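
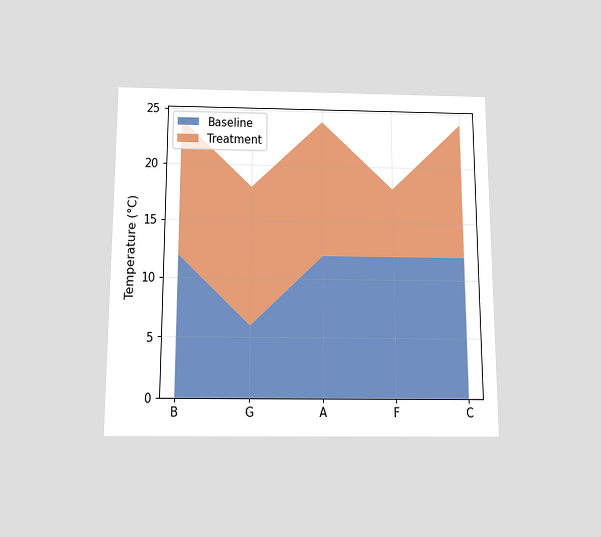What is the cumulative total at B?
24°C

The chart is viewed slightly from below. The stacked total at B reaches 24°C.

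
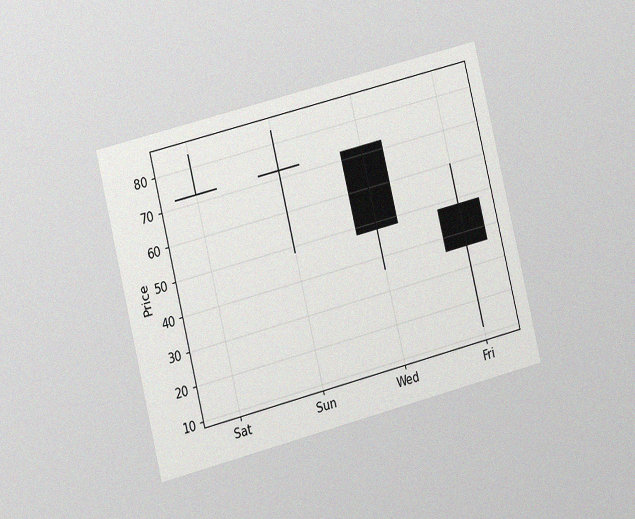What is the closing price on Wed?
The chart is tilted about 14° counter-clockwise and viewed at a slight angle, with some photo noise. The Wed candle closes at 48.

48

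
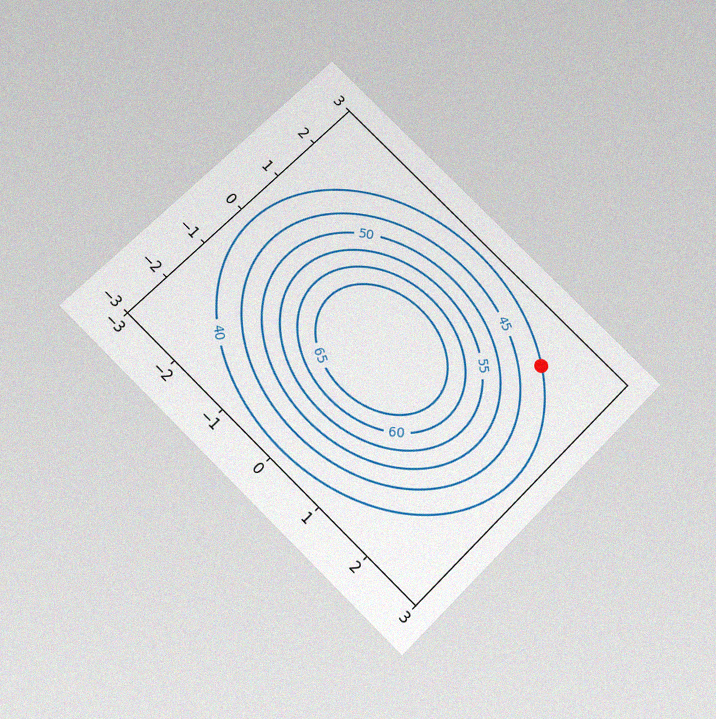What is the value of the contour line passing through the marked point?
The chart is tilted about 45° clockwise and viewed slightly from below, with some photo noise. The marked point sits on the contour labelled 40.

40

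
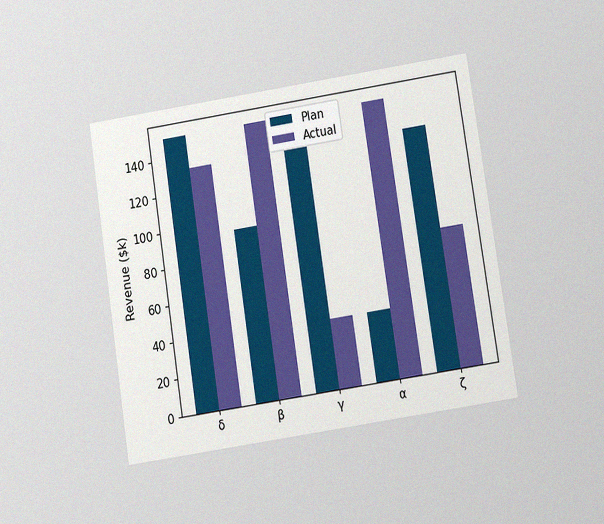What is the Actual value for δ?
The chart is tilted about 9° counter-clockwise and viewed at a slight angle, with some photo noise. The Actual bar at δ reaches $133k on the y-axis.

$133k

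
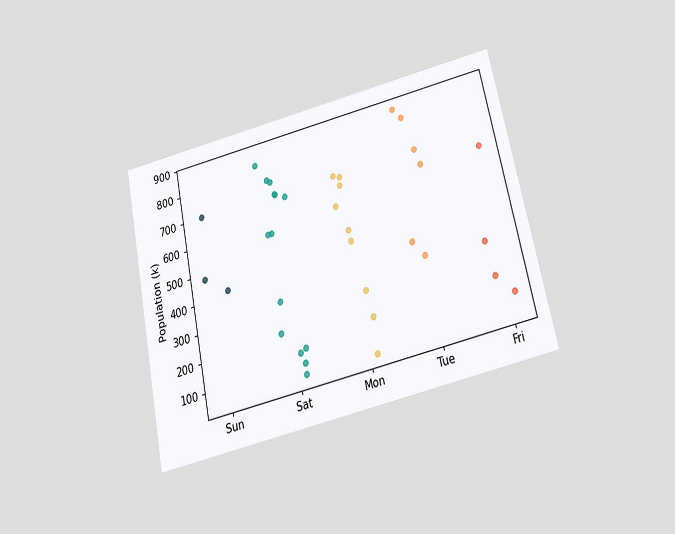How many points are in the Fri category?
4

The chart is tilted about 12° counter-clockwise and viewed slightly from below. Counting the markers in the Fri column gives 4.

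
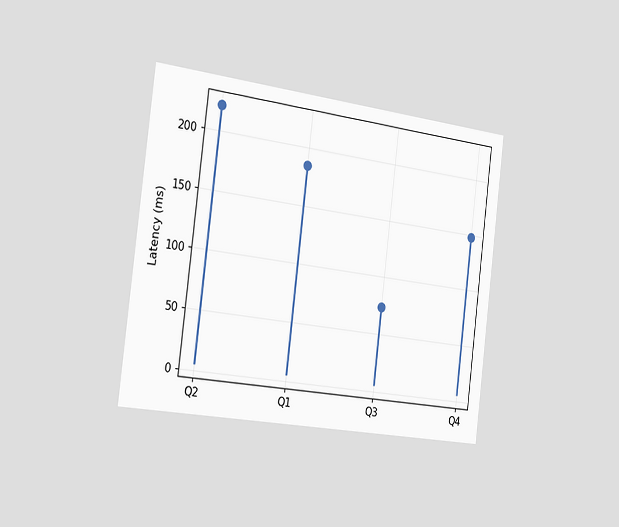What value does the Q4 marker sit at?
The chart is tilted about 7° clockwise and viewed slightly from the left. The Q4 marker sits at 148ms.

148ms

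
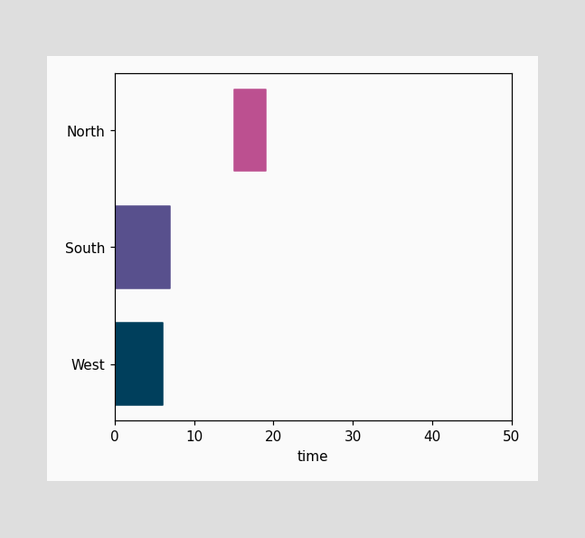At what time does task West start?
The West bar begins at t=0.

0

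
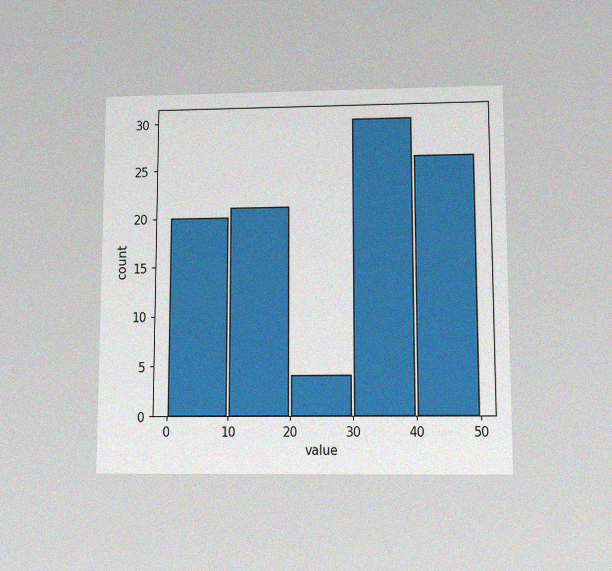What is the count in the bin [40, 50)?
26

The chart is viewed slightly from below, with some photo noise. The [40, 50) bin has height 26.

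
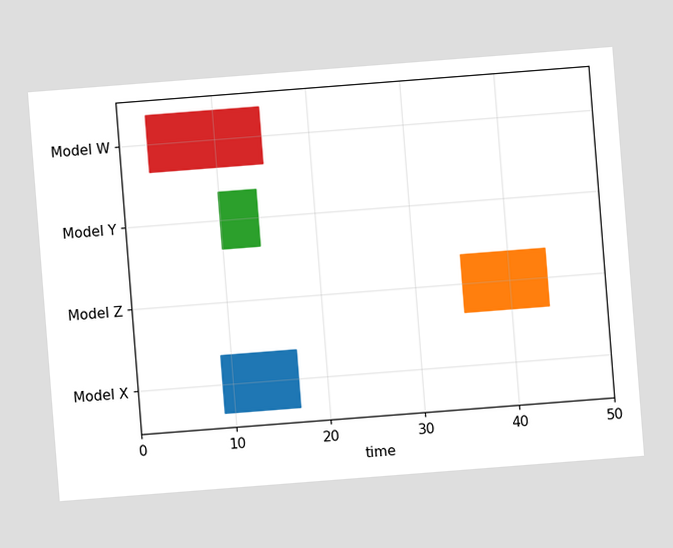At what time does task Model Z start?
35

The chart is tilted about 4° counter-clockwise. The Model Z bar begins at t=35.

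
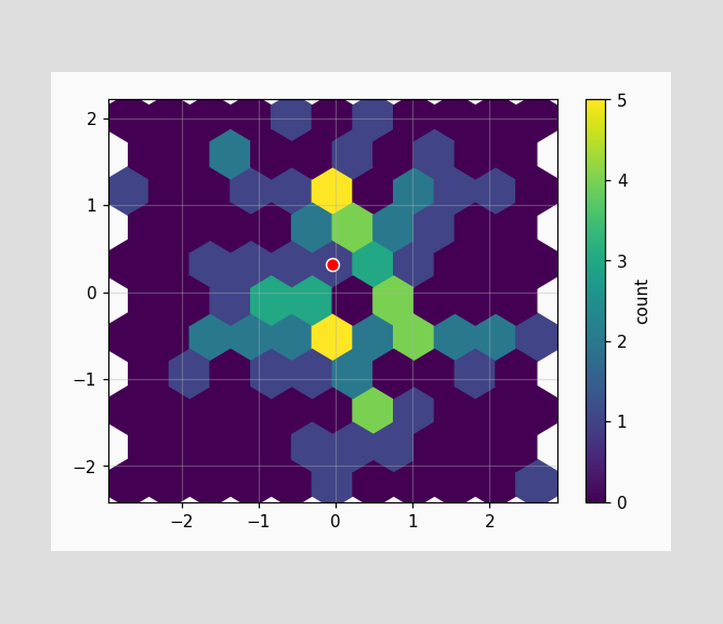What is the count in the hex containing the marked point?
The marked hex reads 1 on the colorbar.

1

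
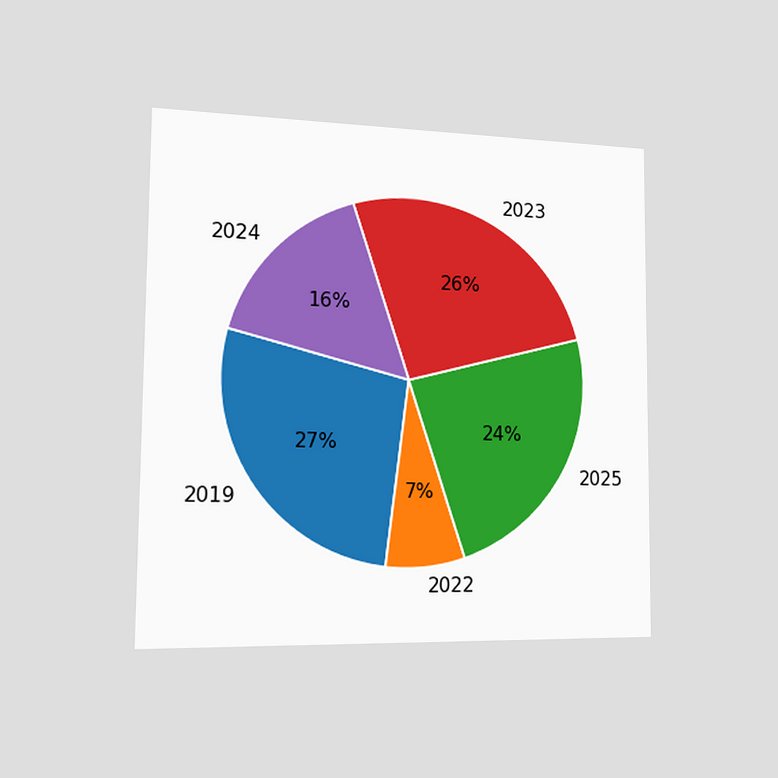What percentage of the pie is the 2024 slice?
16%

The chart is viewed slightly from the left. The 2024 slice takes up 16% of the pie.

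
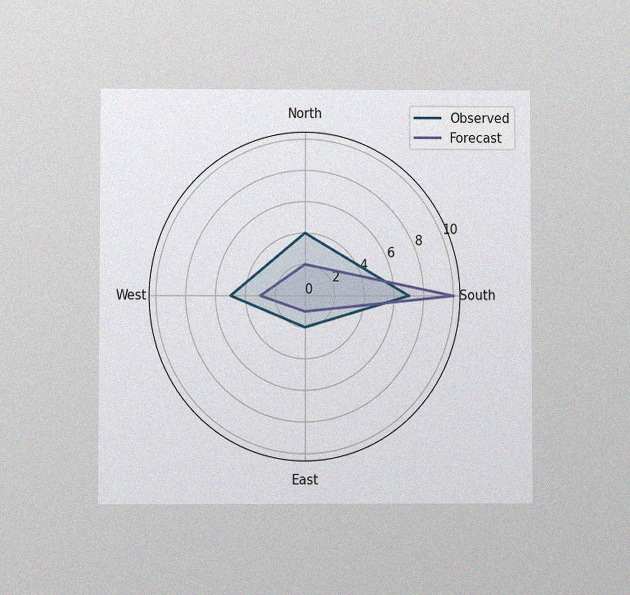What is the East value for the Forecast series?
The chart is viewed at a slight angle, with some photo noise. On the East axis, Forecast reaches 1.

1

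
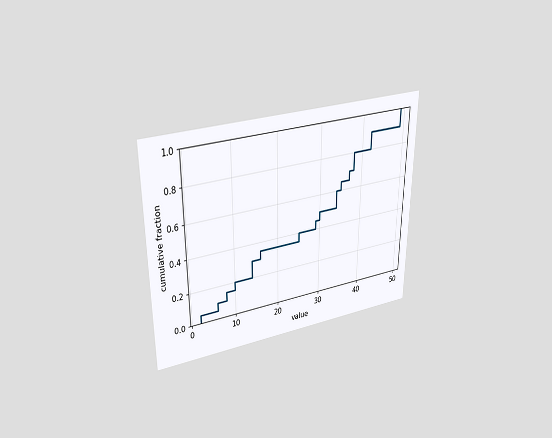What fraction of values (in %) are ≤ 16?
35%

The chart is viewed slightly from above. At x=16 the ECDF step is at 35%.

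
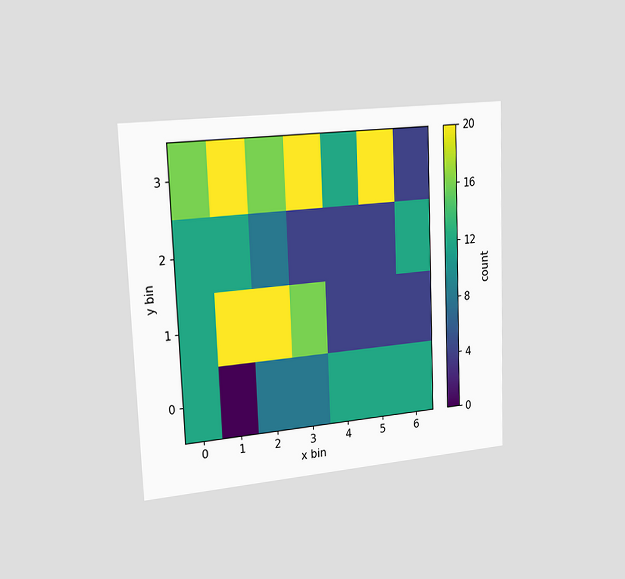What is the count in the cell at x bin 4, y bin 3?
12

The chart is tilted about 2° counter-clockwise and viewed slightly from the left. Matching the cell (4, 3) against the colorbar gives 12.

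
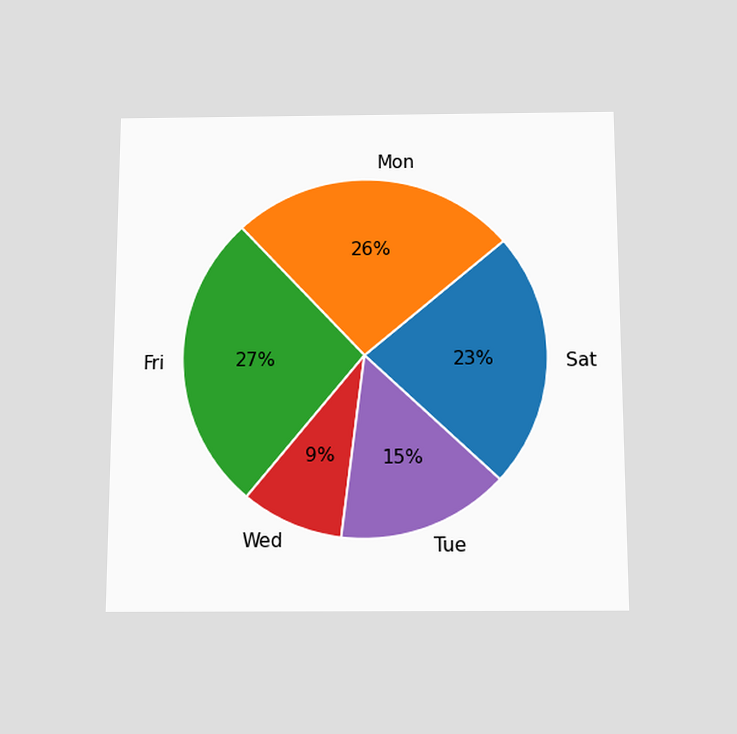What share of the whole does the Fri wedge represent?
27%

The chart is viewed slightly from below. The Fri slice takes up 27% of the pie.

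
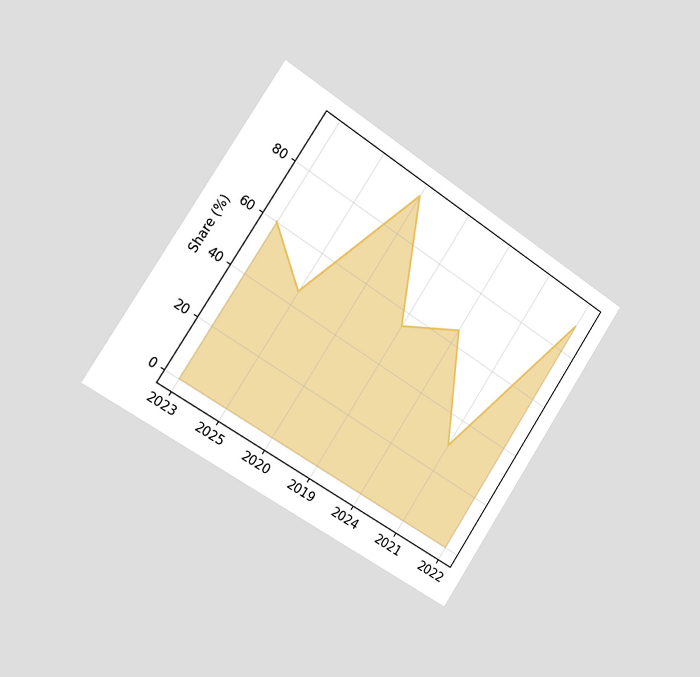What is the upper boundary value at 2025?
45%

The chart is tilted about 33° clockwise and viewed slightly from the left. At 2025 the upper boundary is at 45%.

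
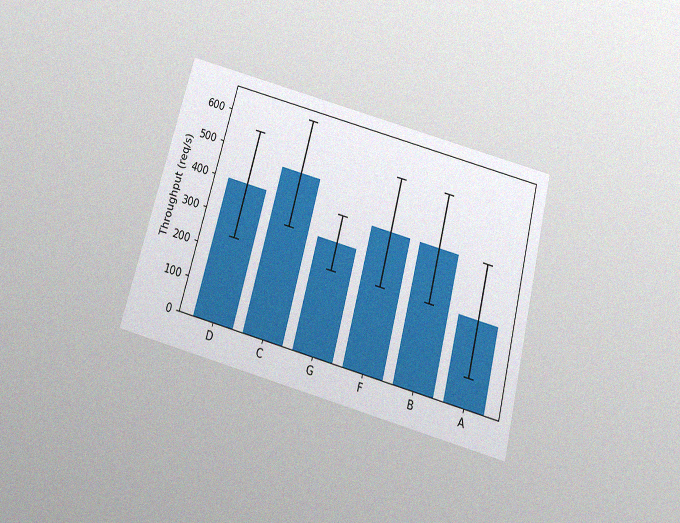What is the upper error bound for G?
The chart is tilted about 15° clockwise and viewed slightly from below, with some photo noise. The G bar's upper whisker reaches 400req/s.

400req/s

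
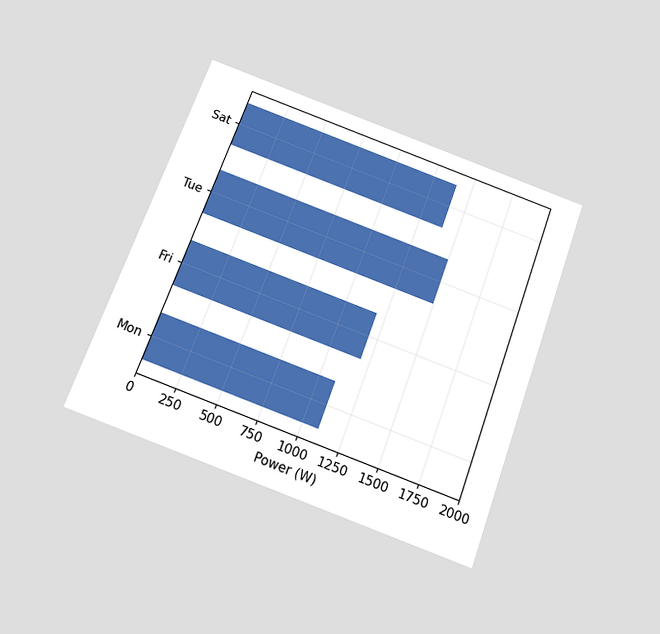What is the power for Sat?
1400W

The chart is tilted about 20° clockwise and viewed slightly from below. Reading along the chart's x-axis, the Sat bar reaches 1400W.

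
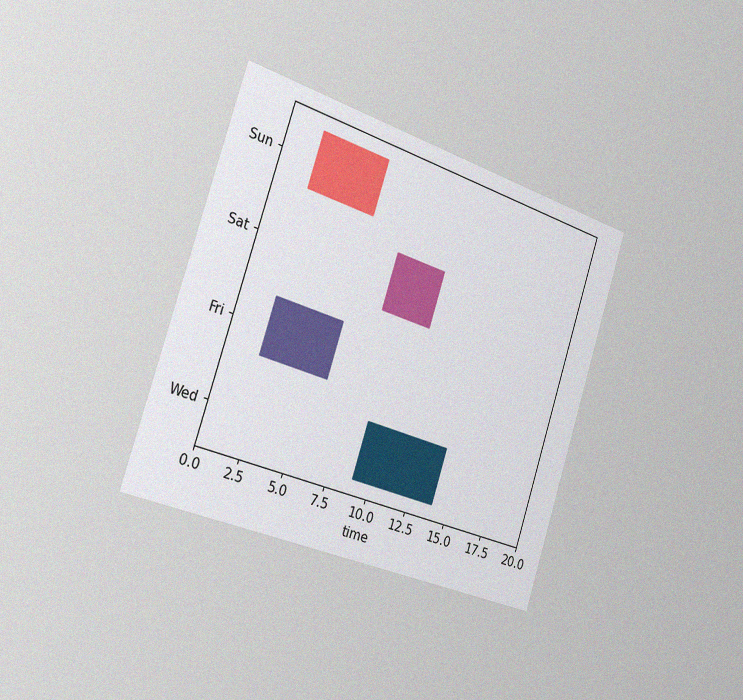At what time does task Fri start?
The chart is tilted about 18° clockwise and viewed slightly from the left, with some photo noise. The Fri bar begins at t=2.

2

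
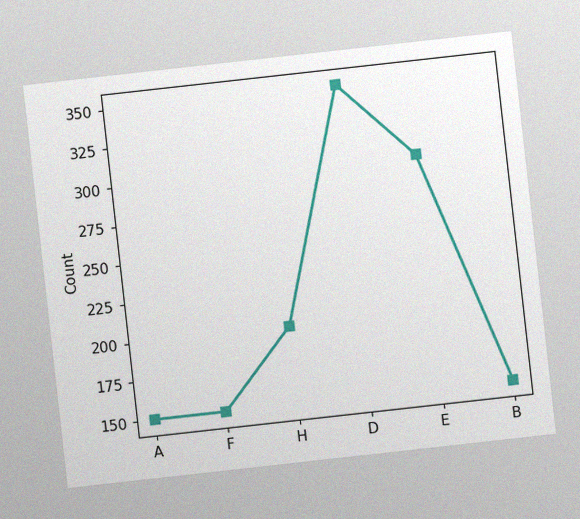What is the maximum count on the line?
350

The chart is tilted about 6° counter-clockwise, with some photo noise. The highest point is at D, and reading across to the y-axis gives 350.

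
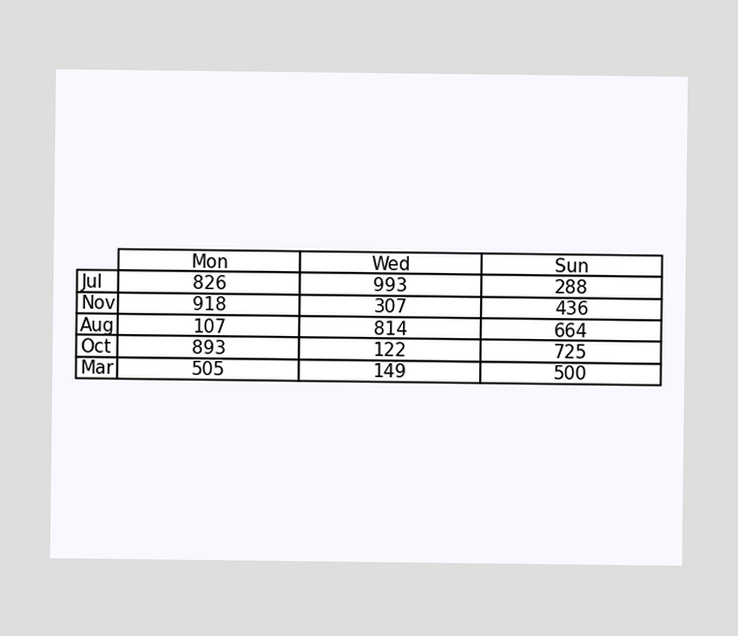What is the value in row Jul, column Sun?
The (Jul, Sun) cell reads 288.

288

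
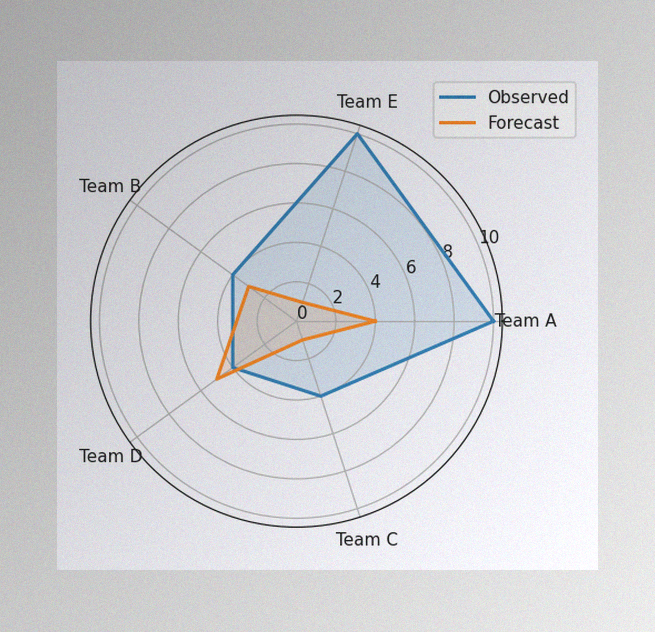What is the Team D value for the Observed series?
The image has some photo noise and uneven lighting. On the Team D axis, Observed reaches 4.

4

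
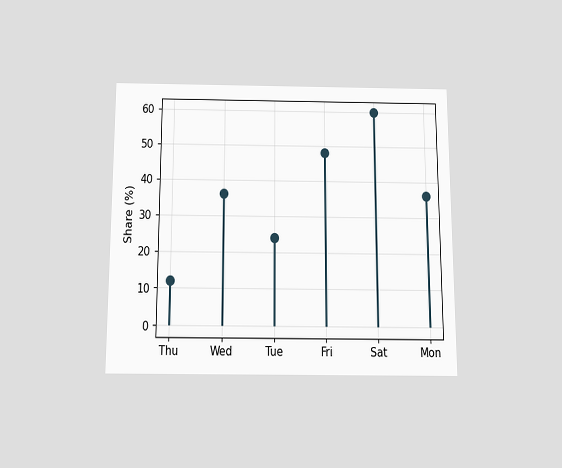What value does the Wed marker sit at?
36%

The chart is viewed slightly from below. The Wed marker sits at 36%.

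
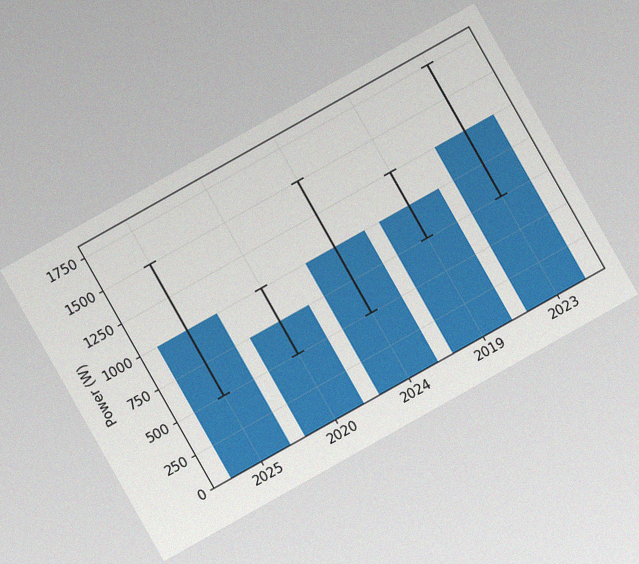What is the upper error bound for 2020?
The chart is tilted about 29° counter-clockwise, with some photo noise. The 2020 bar's upper whisker reaches 1000W.

1000W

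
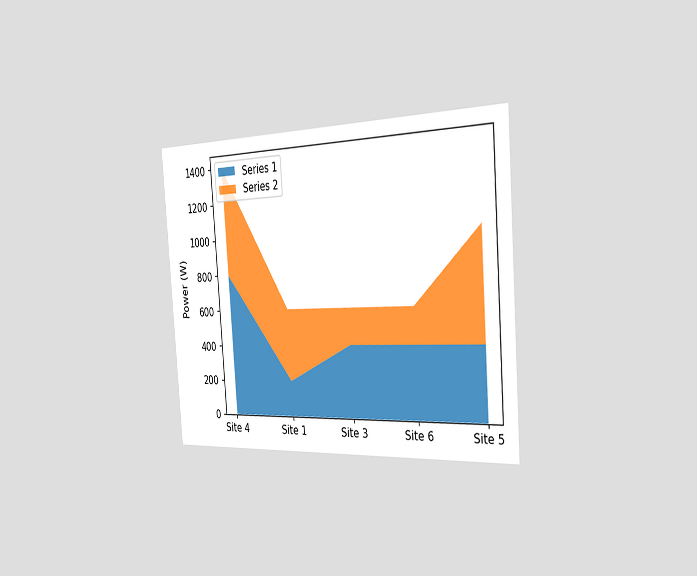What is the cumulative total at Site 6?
600W

The chart is tilted about 4° counter-clockwise and viewed slightly from the right. The stacked total at Site 6 reaches 600W.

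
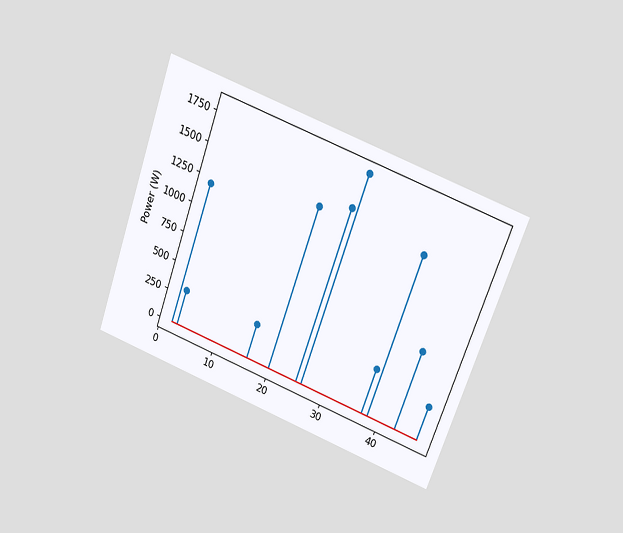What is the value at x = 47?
The chart is tilted about 20° clockwise and viewed slightly from above. The stem at x=47 reaches 300W.

300W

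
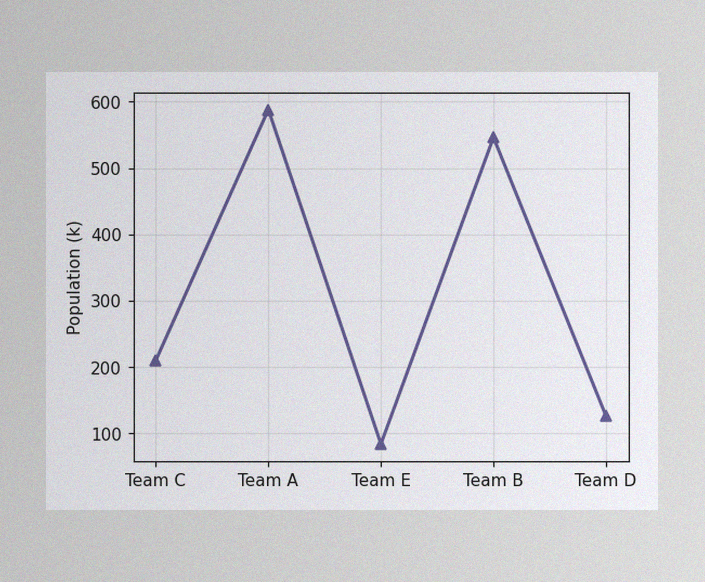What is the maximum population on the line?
The image has some photo noise and uneven lighting. The highest point is at Team A, and reading across to the y-axis gives 588k.

588k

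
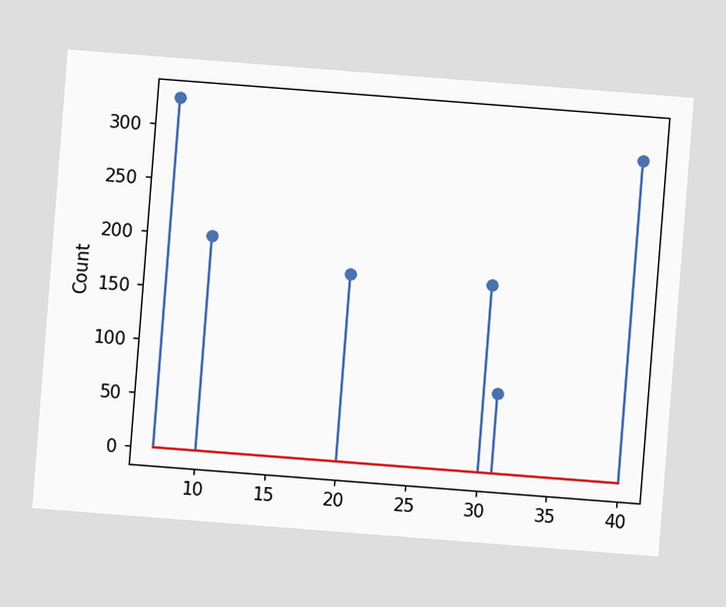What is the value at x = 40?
300

The chart is tilted about 4° clockwise. The stem at x=40 reaches 300.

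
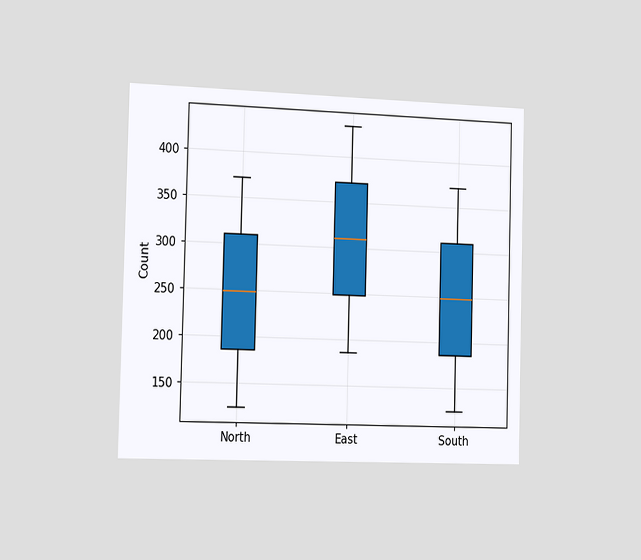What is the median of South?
248

The chart is viewed slightly from the left. The median line in the South box sits at 248.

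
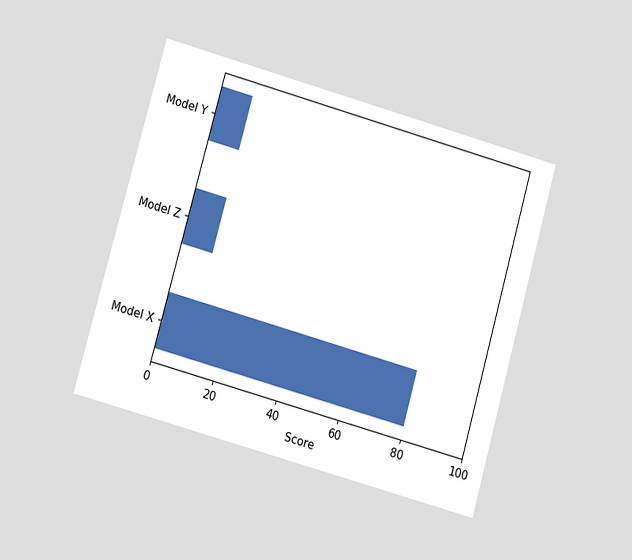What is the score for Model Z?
The chart is tilted about 16° clockwise and viewed at a slight angle. Reading along the chart's x-axis, the Model Z bar reaches 10.

10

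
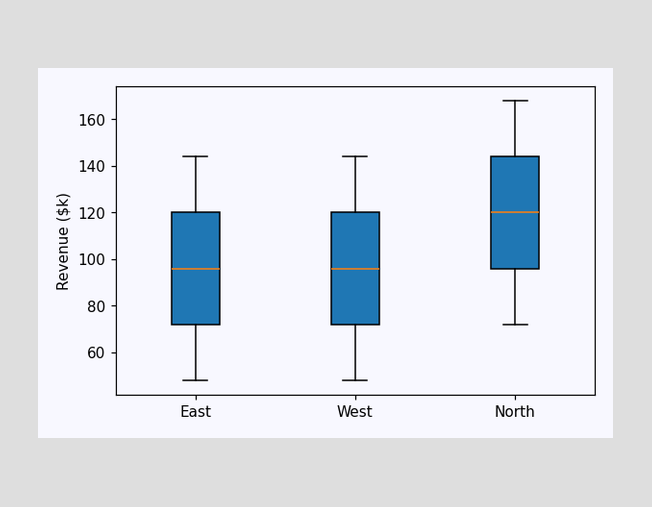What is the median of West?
$96k

The median line in the West box sits at $96k.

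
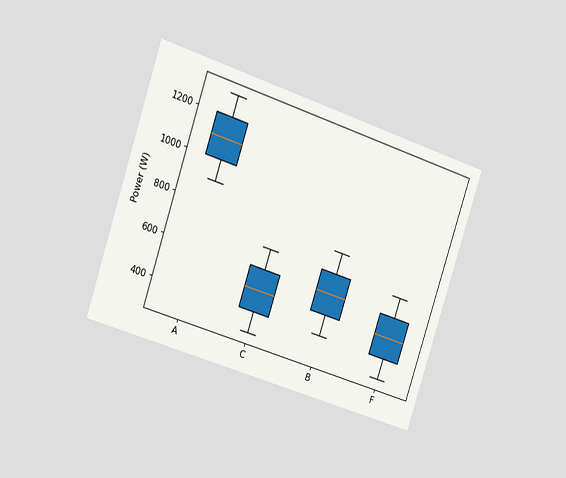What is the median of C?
500W

The chart is tilted about 18° clockwise and viewed slightly from the left. The median line in the C box sits at 500W.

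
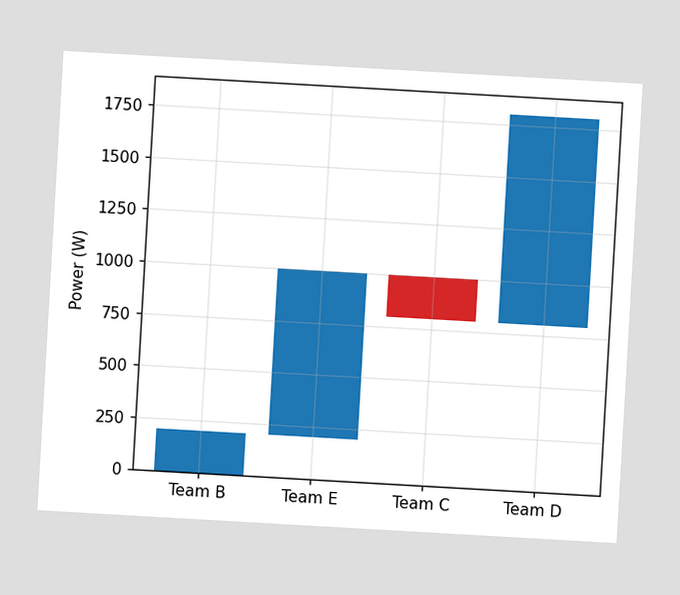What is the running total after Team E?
The chart is tilted about 3° clockwise. After Team E the running total reaches 1000W.

1000W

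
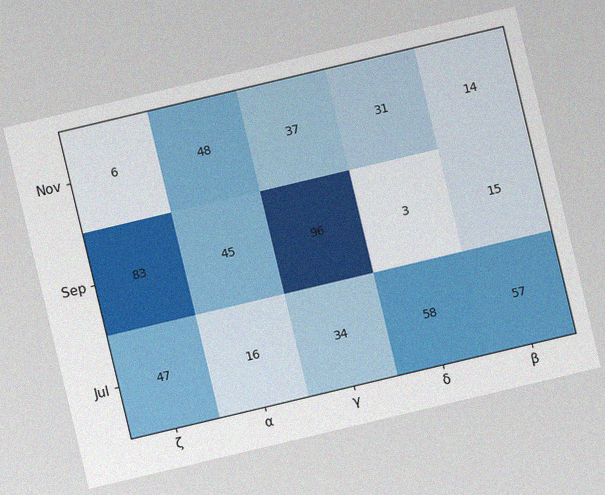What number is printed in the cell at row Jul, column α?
16

The chart is tilted about 13° counter-clockwise, with some photo noise. The (Jul, α) cell reads 16.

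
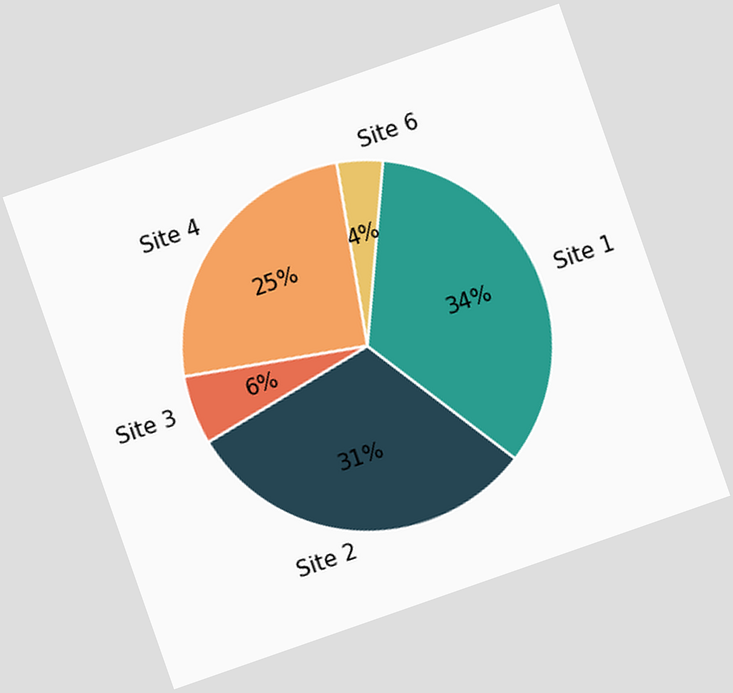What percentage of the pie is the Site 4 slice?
The chart is tilted about 19° counter-clockwise. The Site 4 slice takes up 25% of the pie.

25%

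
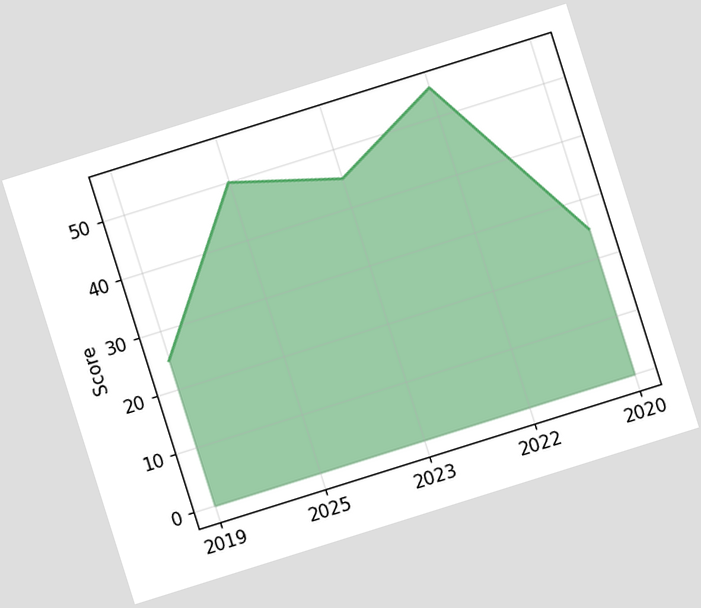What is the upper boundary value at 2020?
The chart is tilted about 17° counter-clockwise. At 2020 the upper boundary is at 25.

25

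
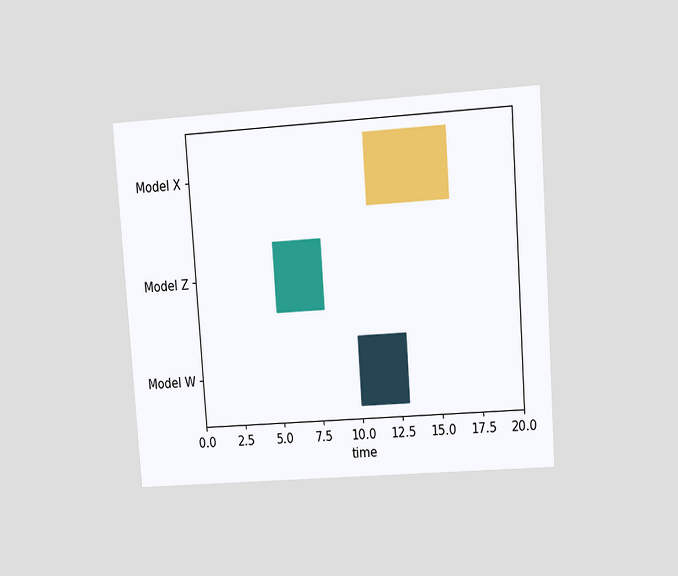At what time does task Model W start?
10

The chart is tilted about 4° counter-clockwise and viewed at a slight angle. The Model W bar begins at t=10.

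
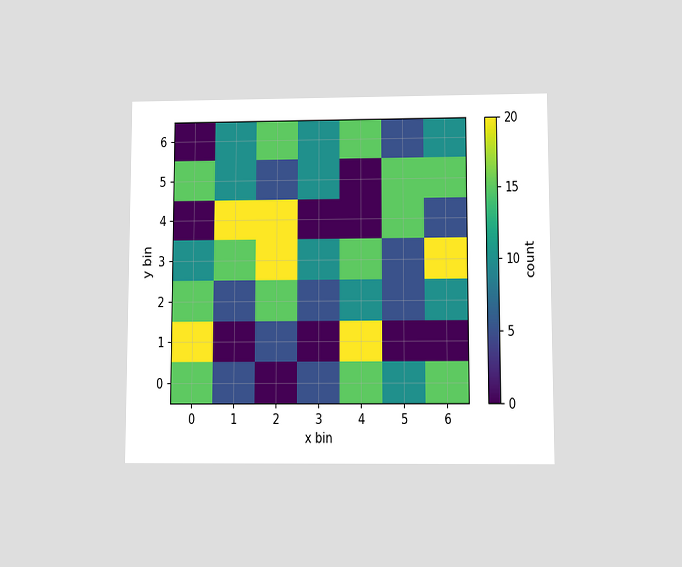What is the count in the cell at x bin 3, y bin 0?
5

The chart is viewed slightly from below. Matching the cell (3, 0) against the colorbar gives 5.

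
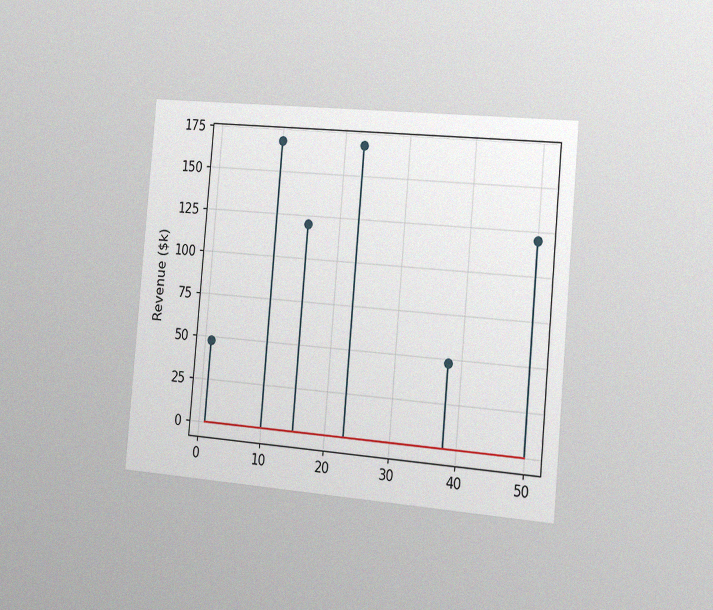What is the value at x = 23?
$168k

The chart is tilted about 5° clockwise and viewed slightly from the right, with some photo noise. The stem at x=23 reaches $168k.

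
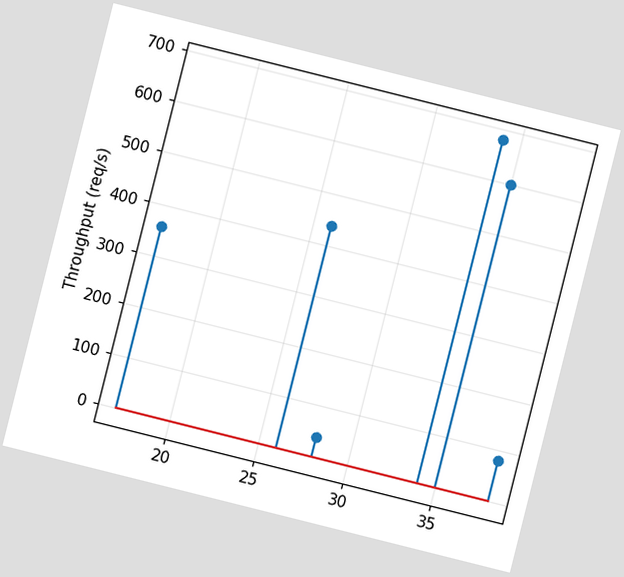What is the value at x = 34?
680req/s

The chart is tilted about 14° clockwise. The stem at x=34 reaches 680req/s.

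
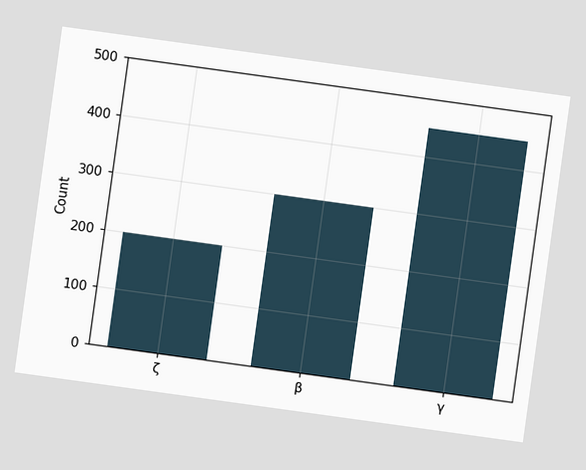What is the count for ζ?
The chart is tilted about 8° clockwise. Reading along the chart's y-axis, the ζ bar reaches 200.

200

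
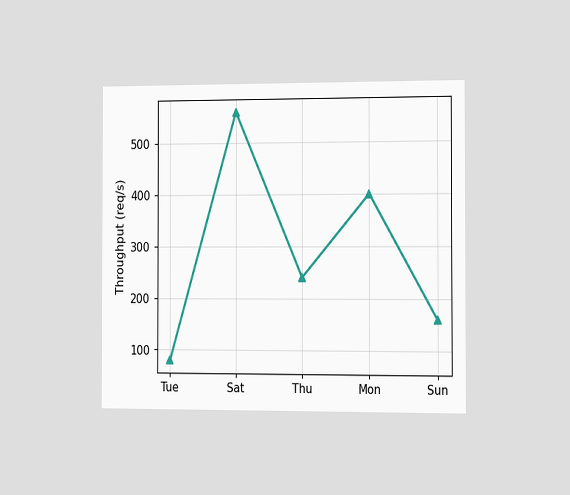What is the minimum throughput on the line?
The chart is viewed slightly from the right. The lowest point is at Tue, and reading across to the y-axis gives 80req/s.

80req/s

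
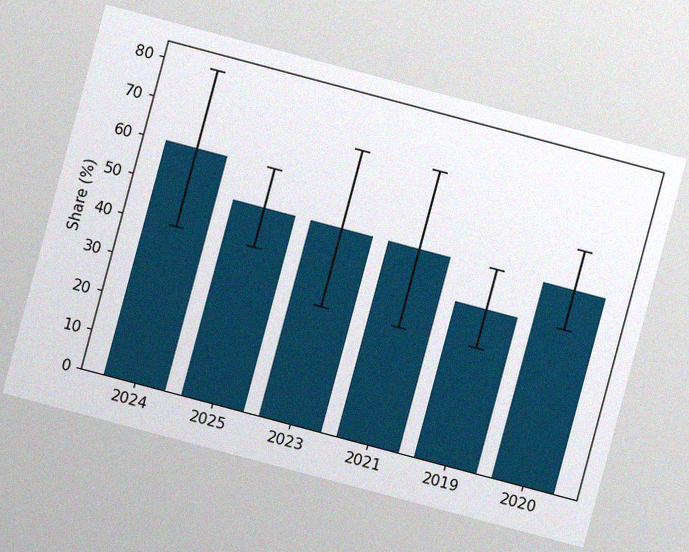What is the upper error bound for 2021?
70%

The chart is tilted about 15° clockwise, with some photo noise. The 2021 bar's upper whisker reaches 70%.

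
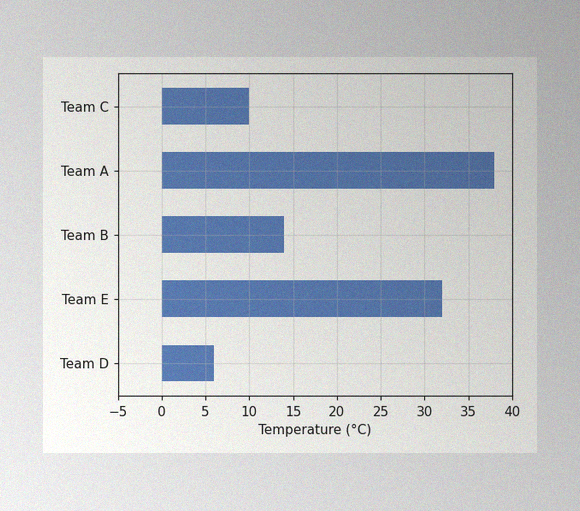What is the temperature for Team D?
6°C

The image has some photo noise and uneven lighting. Reading along the chart's x-axis, the Team D bar reaches 6°C.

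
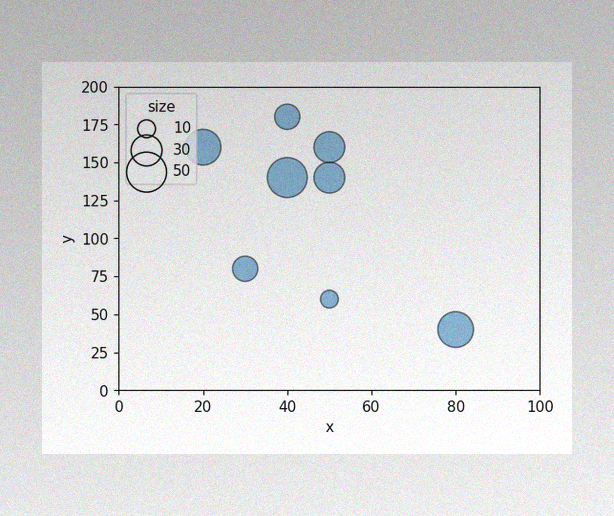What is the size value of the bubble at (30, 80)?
The image has some photo noise and uneven lighting. Matching the bubble at (30, 80) against the size legend gives 20.

20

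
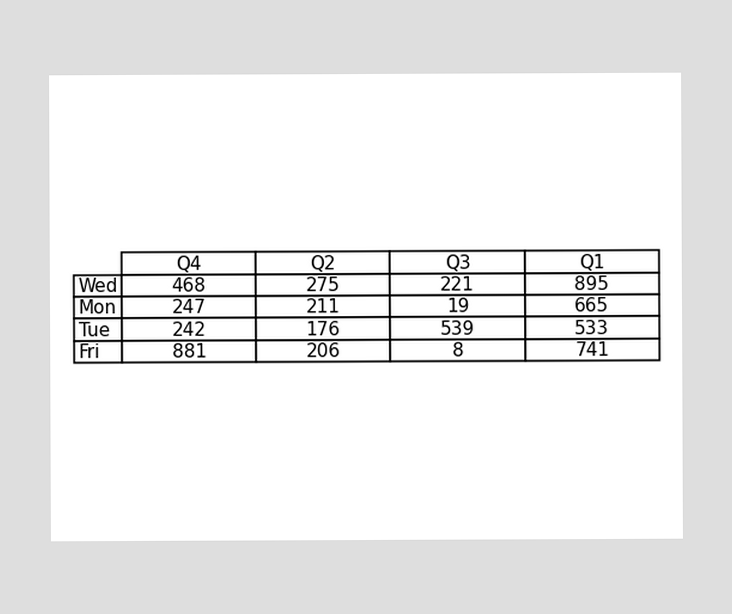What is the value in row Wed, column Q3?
The (Wed, Q3) cell reads 221.

221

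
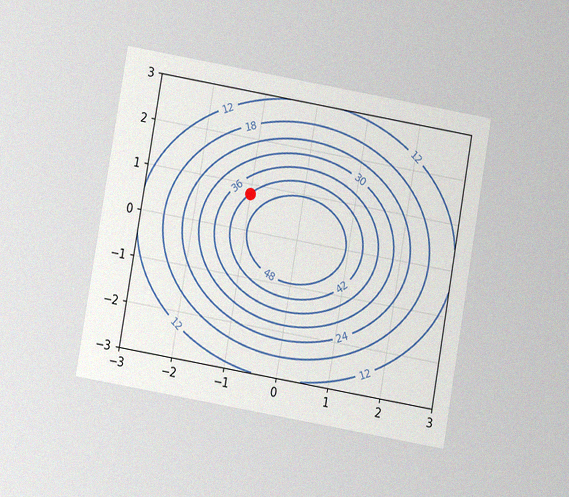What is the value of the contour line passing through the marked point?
42

The chart is tilted about 10° clockwise and viewed at a slight angle, with some photo noise. The marked point sits on the contour labelled 42.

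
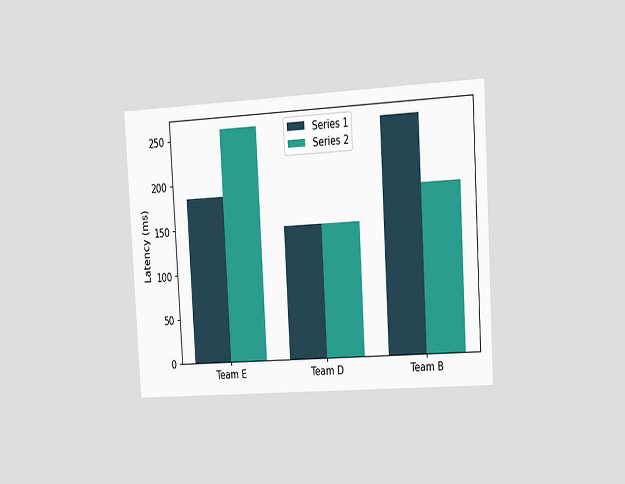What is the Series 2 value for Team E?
The chart is tilted about 3° counter-clockwise and viewed slightly from the right. The Series 2 bar at Team E reaches 259ms on the y-axis.

259ms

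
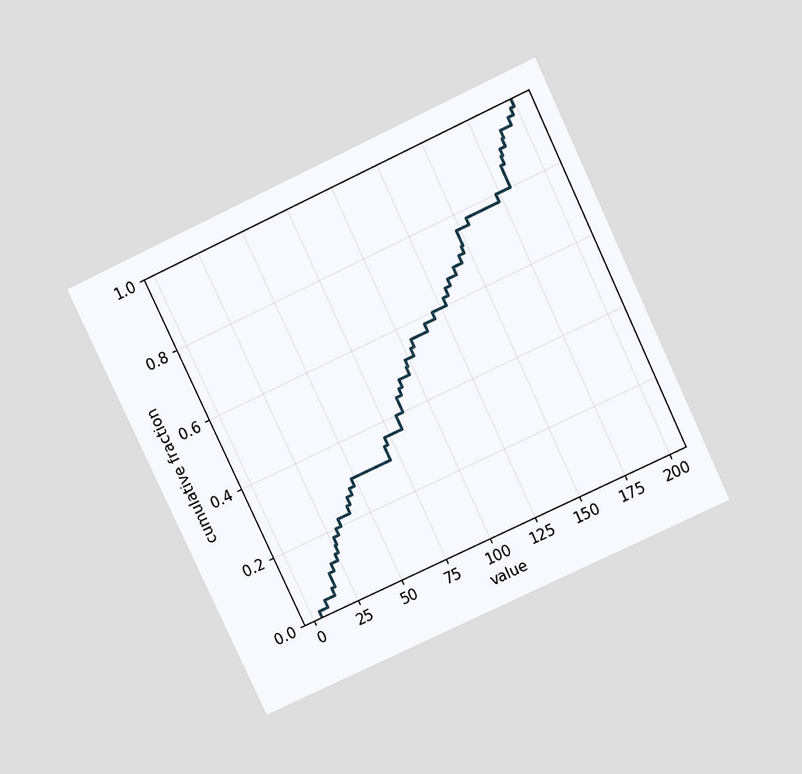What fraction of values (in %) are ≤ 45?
The chart is tilted about 25° counter-clockwise and viewed slightly from above. At x=45 the ECDF step is at 28%.

28%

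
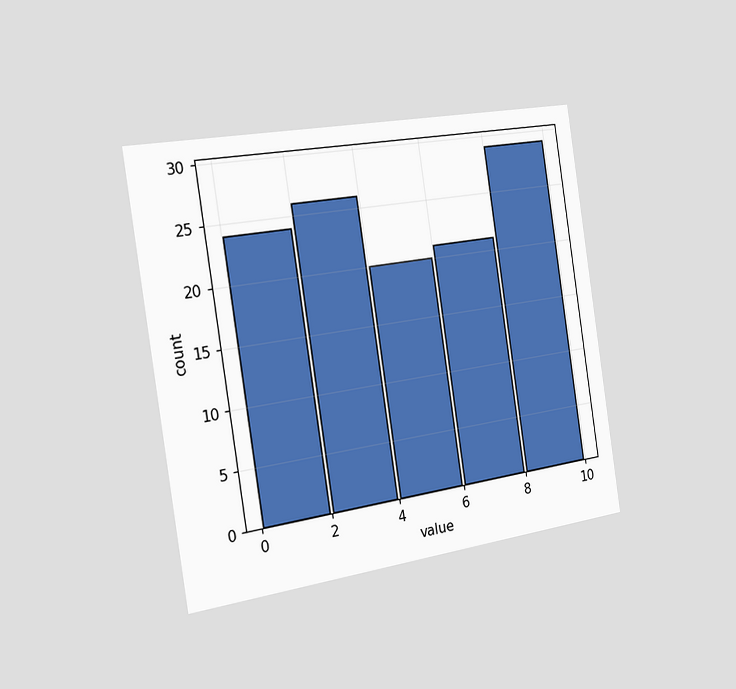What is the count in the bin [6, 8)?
The chart is tilted about 9° counter-clockwise and viewed slightly from the left. The [6, 8) bin has height 21.

21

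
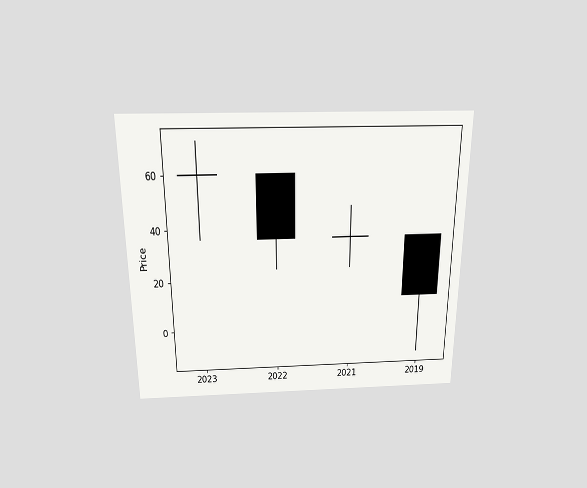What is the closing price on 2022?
The chart is viewed slightly from above. The 2022 candle closes at 36.

36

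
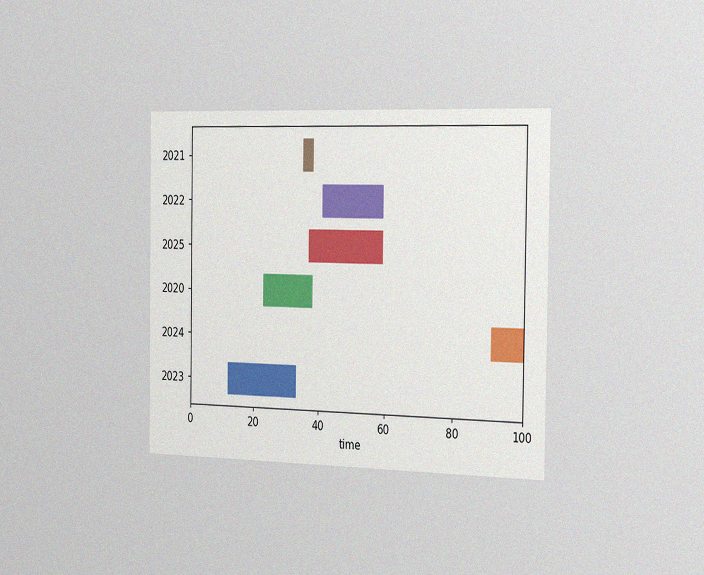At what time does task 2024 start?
91

The chart is viewed slightly from the right, with some photo noise. The 2024 bar begins at t=91.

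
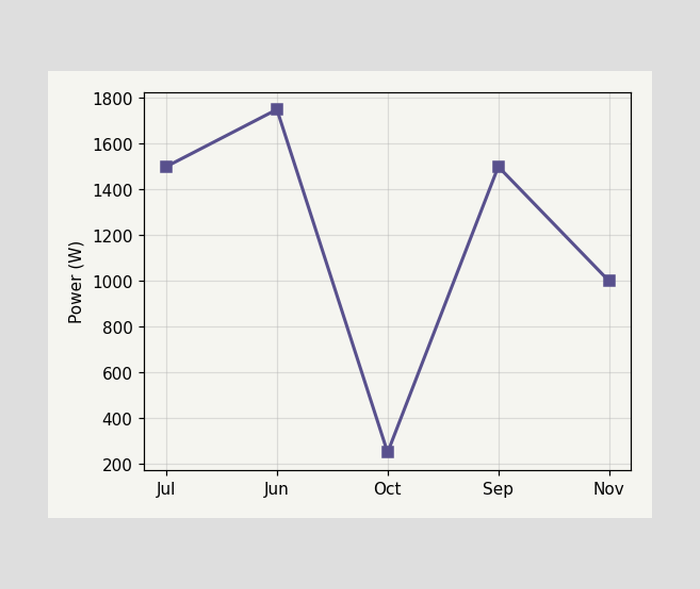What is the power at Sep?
1500W

At Sep, the line is at 1500W.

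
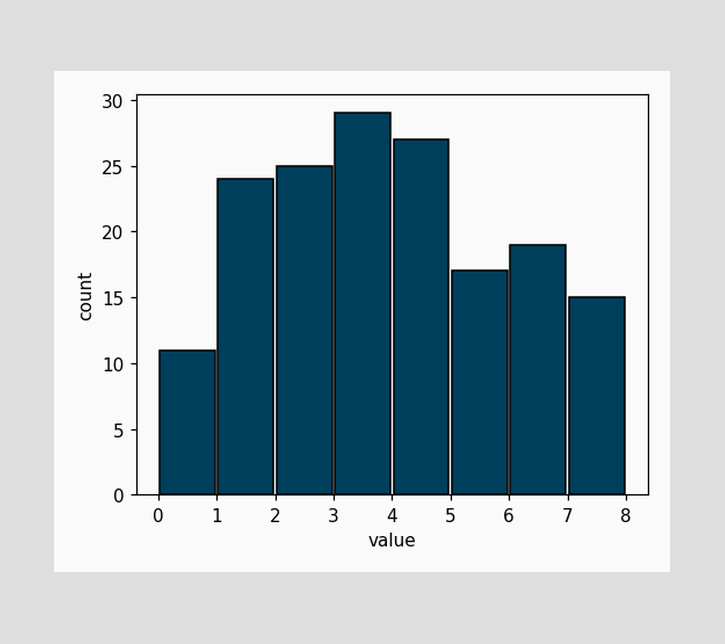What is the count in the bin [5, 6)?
The [5, 6) bin has height 17.

17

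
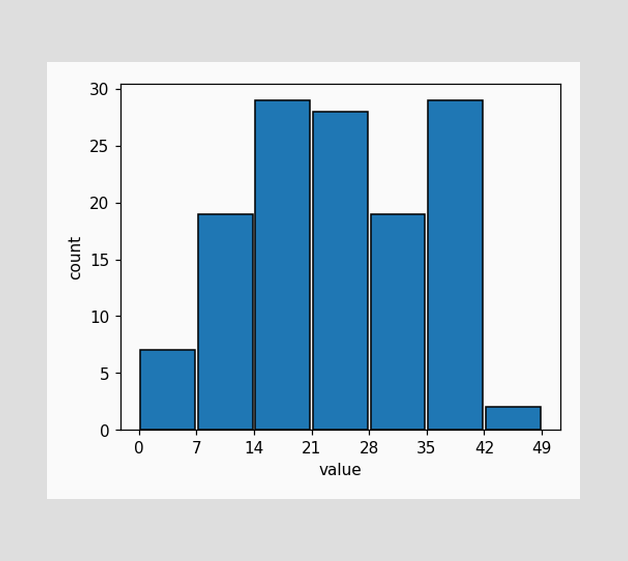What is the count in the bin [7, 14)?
19

The [7, 14) bin has height 19.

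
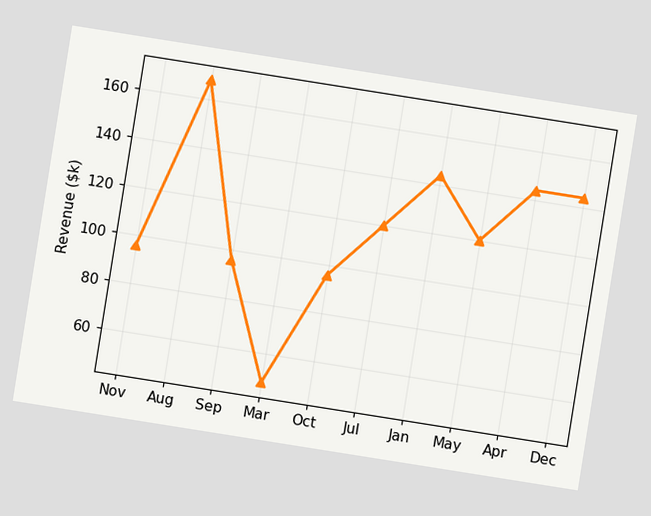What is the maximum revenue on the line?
The chart is tilted about 9° clockwise. The highest point is at Aug, and reading across to the y-axis gives $168k.

$168k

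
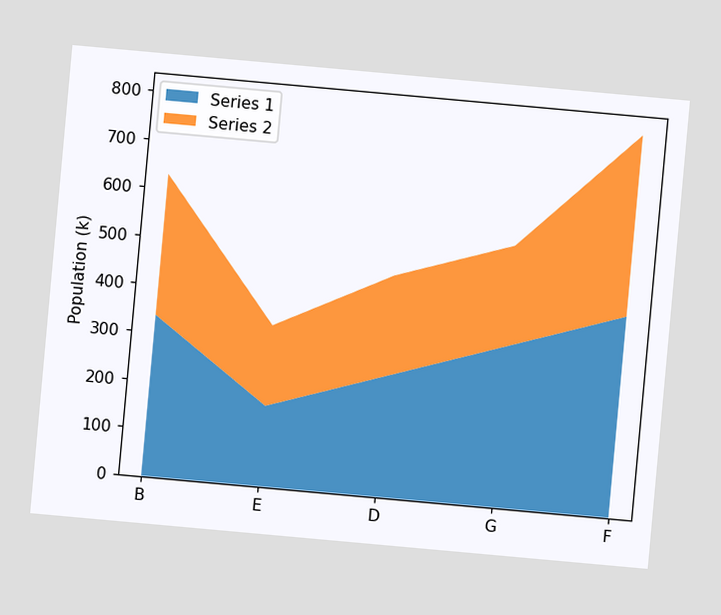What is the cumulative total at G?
546k

The chart is tilted about 5° clockwise. The stacked total at G reaches 546k.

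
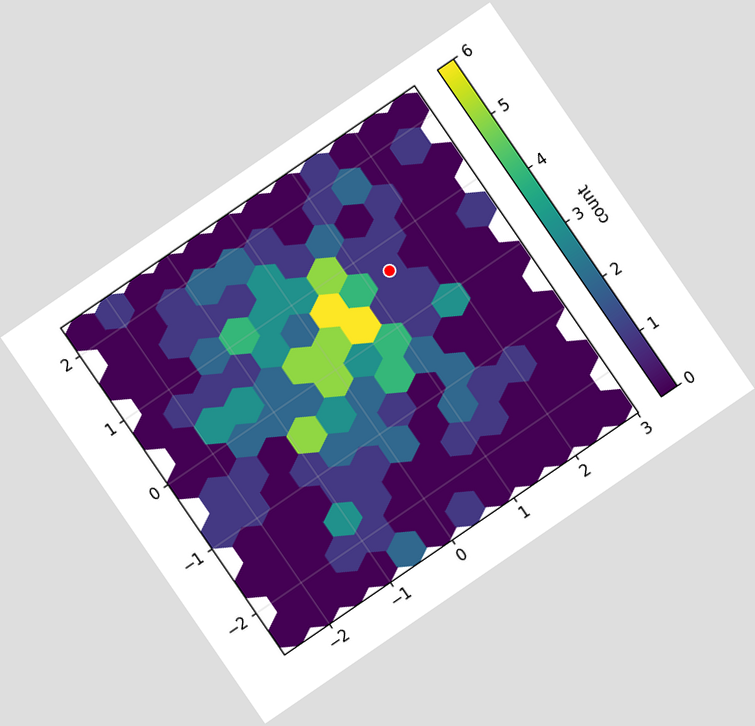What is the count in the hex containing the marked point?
The chart is tilted about 34° counter-clockwise. The marked hex reads 1 on the colorbar.

1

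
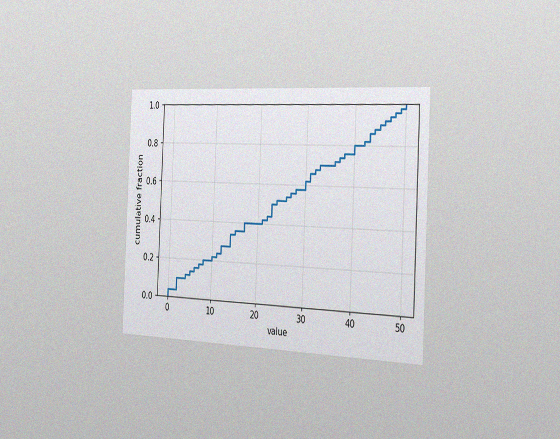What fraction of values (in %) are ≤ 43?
The chart is tilted about 3° clockwise and viewed slightly from the right, with some photo noise. At x=43 the ECDF step is at 86%.

86%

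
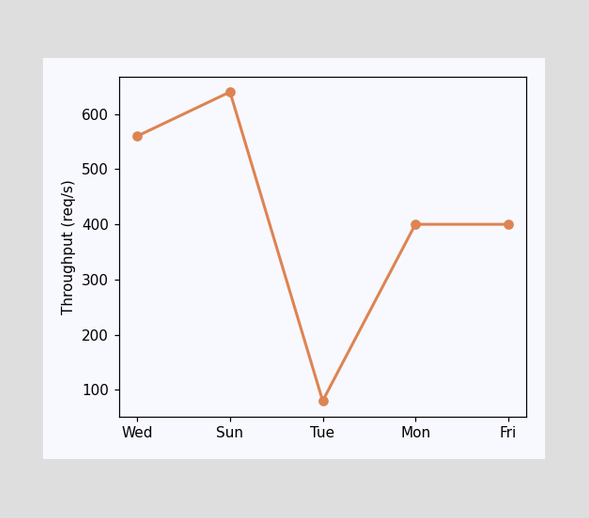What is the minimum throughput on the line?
80req/s

The lowest point is at Tue, and reading across to the y-axis gives 80req/s.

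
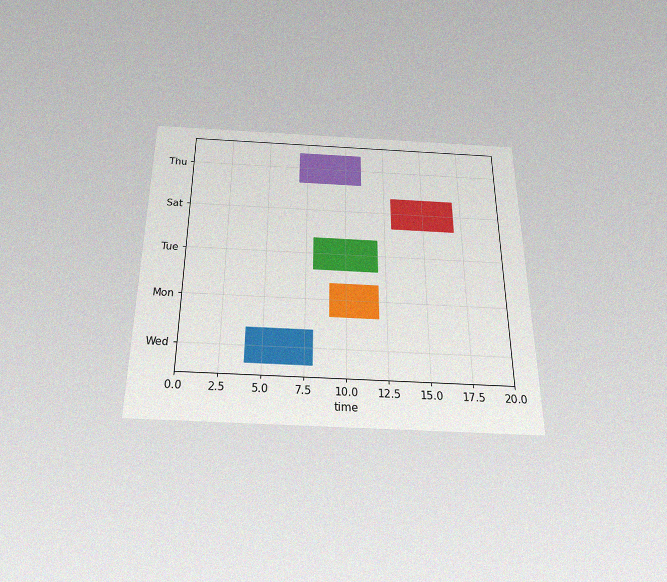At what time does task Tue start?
The chart is viewed slightly from below, with some photo noise. The Tue bar begins at t=8.

8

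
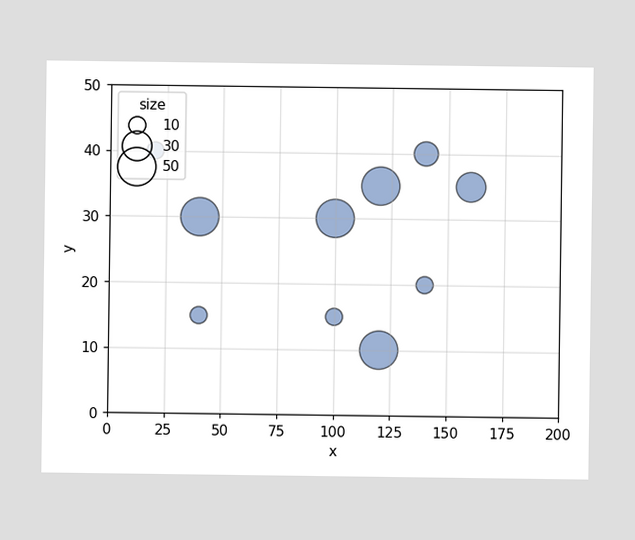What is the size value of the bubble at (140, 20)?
10

Matching the bubble at (140, 20) against the size legend gives 10.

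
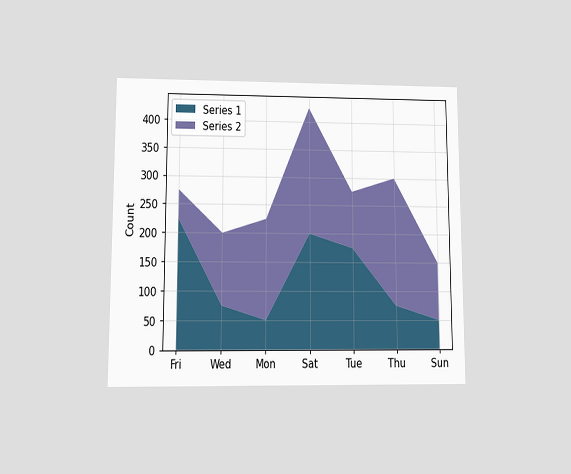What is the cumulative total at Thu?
The chart is viewed at a slight angle. The stacked total at Thu reaches 300.

300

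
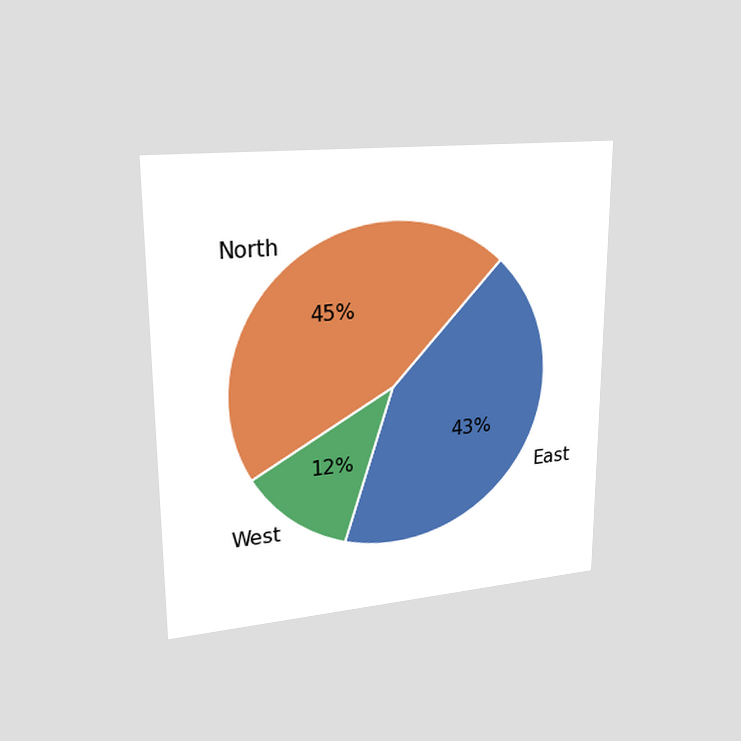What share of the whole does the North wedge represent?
45%

The chart is viewed at a slight angle. The North slice takes up 45% of the pie.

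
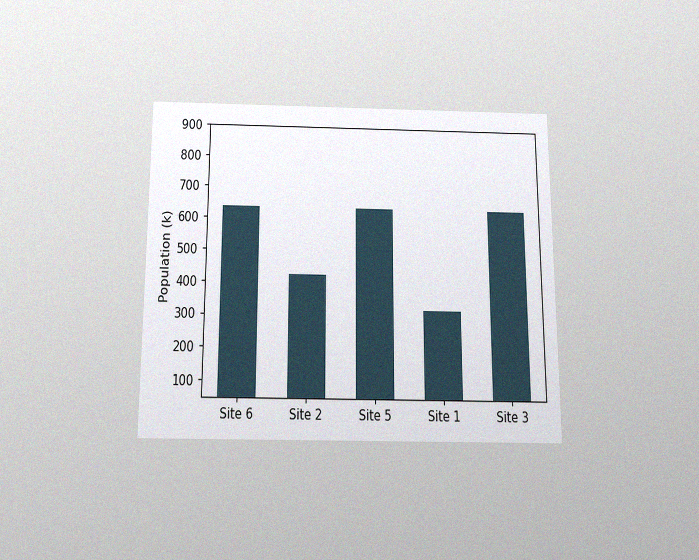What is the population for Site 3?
The chart is viewed slightly from below, with some photo noise. Reading along the chart's y-axis, the Site 3 bar reaches 636k.

636k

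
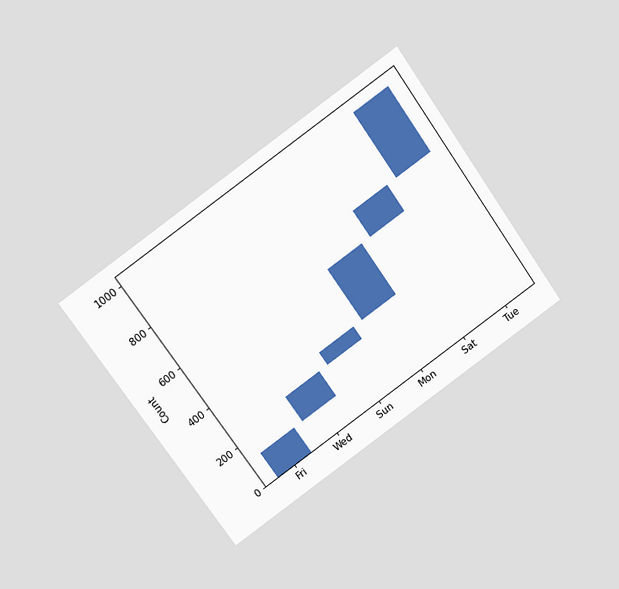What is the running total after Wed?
248

The chart is tilted about 35° counter-clockwise and viewed slightly from above. After Wed the running total reaches 248.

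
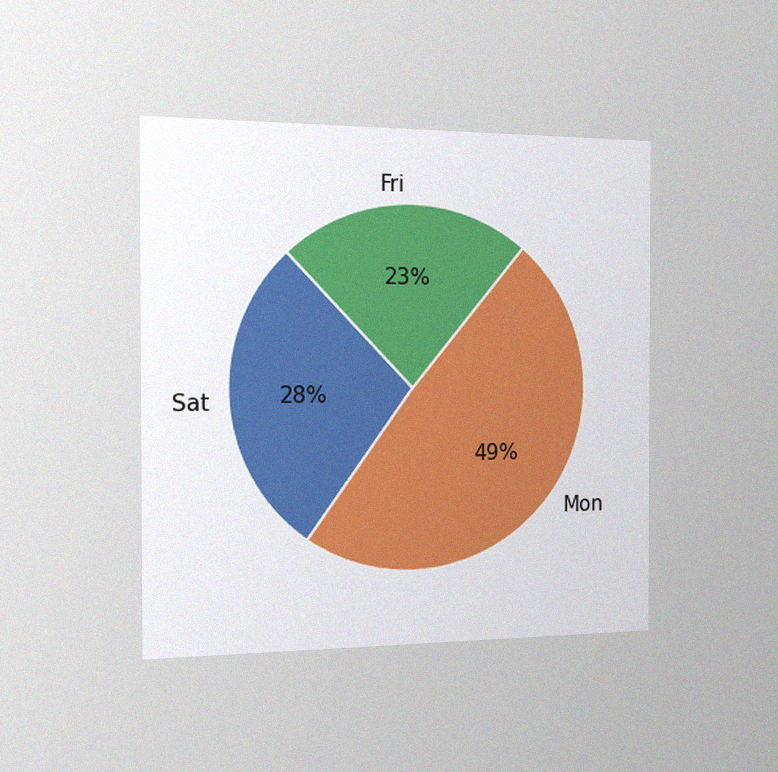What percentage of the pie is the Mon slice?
49%

The chart is viewed slightly from the left, with some photo noise. The Mon slice takes up 49% of the pie.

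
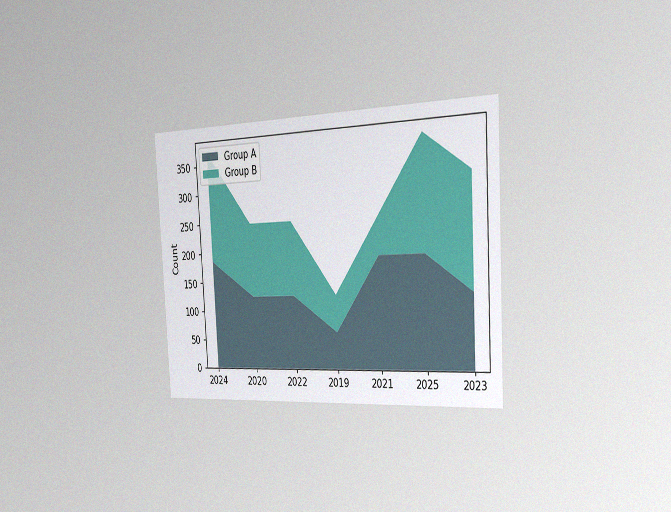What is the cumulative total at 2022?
The chart is tilted about 3° counter-clockwise and viewed slightly from the right, with some photo noise. The stacked total at 2022 reaches 248.

248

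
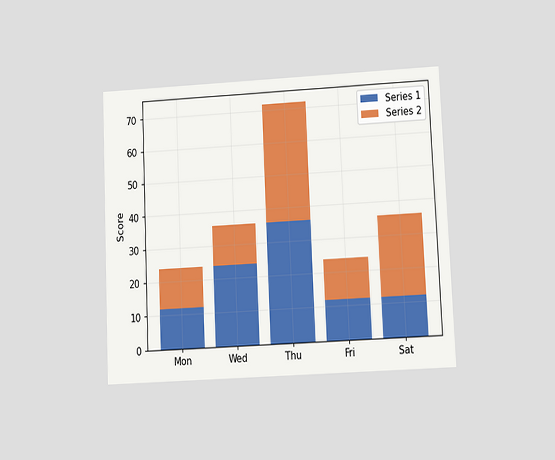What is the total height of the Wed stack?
36

The chart is tilted about 3° counter-clockwise and viewed at a slight angle. The Wed stack's top reaches 36 on the y-axis.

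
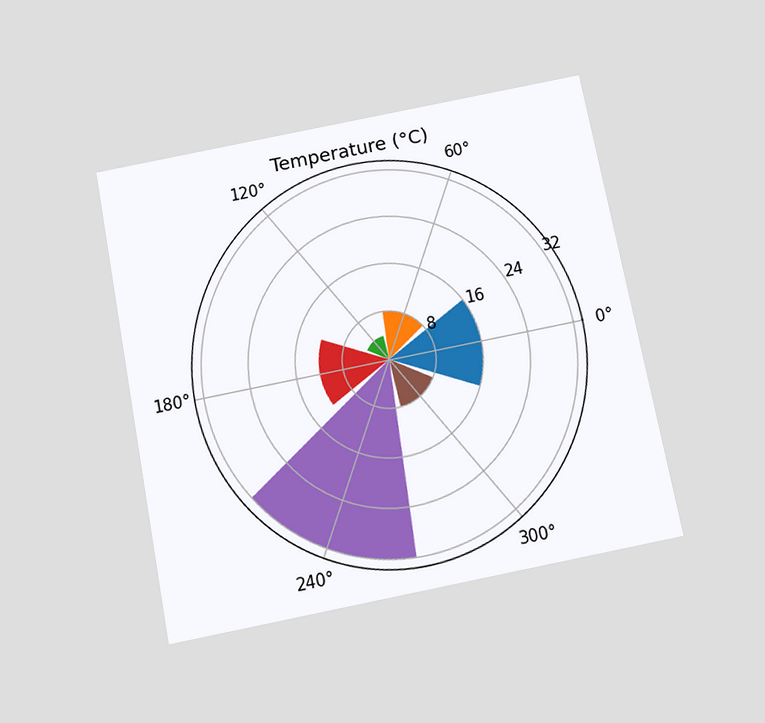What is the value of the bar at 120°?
The chart is tilted about 11° counter-clockwise and viewed slightly from below. The bar at 120° reaches 4°C on the radial axis.

4°C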